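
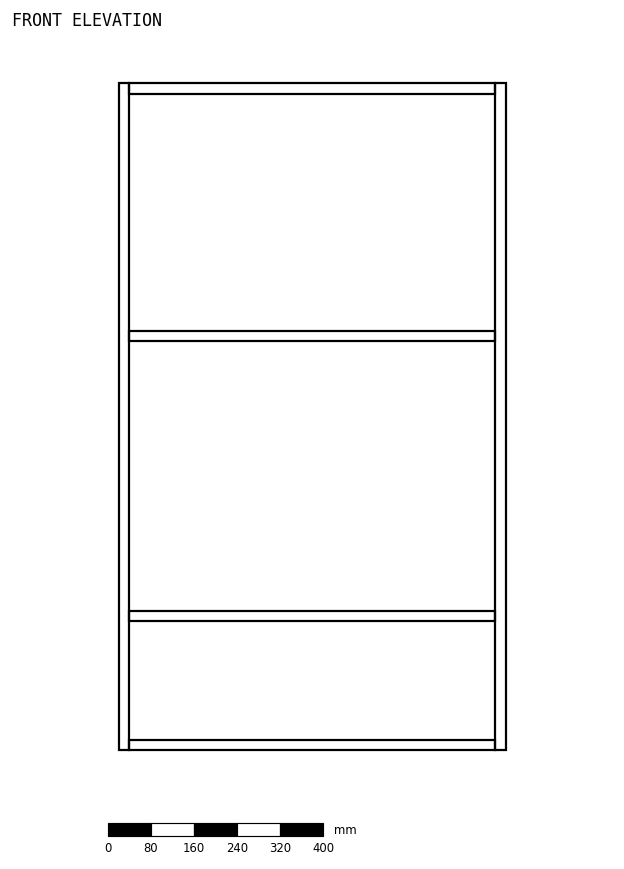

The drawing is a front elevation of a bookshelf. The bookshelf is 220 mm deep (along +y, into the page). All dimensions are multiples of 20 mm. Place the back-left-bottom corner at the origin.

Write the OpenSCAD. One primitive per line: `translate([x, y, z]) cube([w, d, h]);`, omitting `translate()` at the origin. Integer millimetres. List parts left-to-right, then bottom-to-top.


cube([20, 220, 1240]);
translate([20, 0, 0]) cube([680, 220, 20]);
translate([20, 0, 240]) cube([680, 220, 20]);
translate([20, 0, 760]) cube([680, 220, 20]);
translate([20, 0, 1220]) cube([680, 220, 20]);
translate([700, 0, 0]) cube([20, 220, 1240]);


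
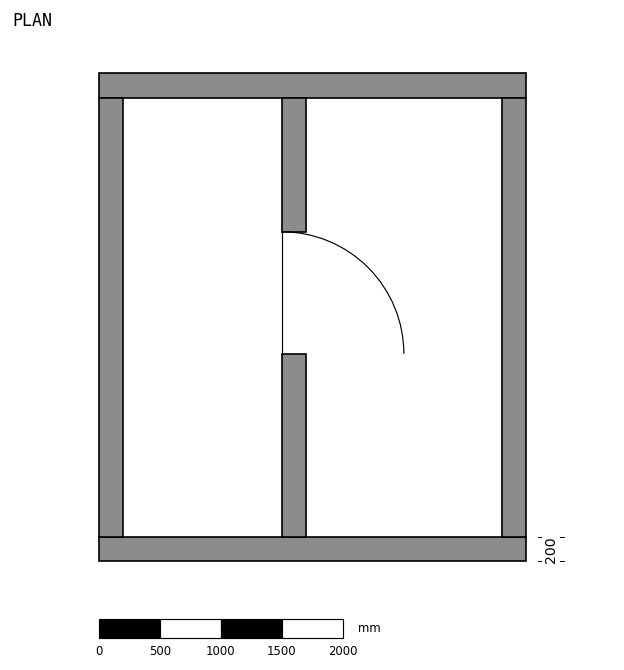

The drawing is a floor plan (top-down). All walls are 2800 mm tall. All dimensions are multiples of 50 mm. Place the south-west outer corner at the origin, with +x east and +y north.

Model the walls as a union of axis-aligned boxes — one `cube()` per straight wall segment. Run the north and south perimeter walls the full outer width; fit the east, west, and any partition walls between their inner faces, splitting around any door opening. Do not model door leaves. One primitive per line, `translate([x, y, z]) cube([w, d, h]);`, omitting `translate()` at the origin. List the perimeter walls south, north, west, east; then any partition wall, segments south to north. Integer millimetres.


cube([3500, 200, 2800]);
translate([0, 3800, 0]) cube([3500, 200, 2800]);
translate([0, 200, 0]) cube([200, 3600, 2800]);
translate([3300, 200, 0]) cube([200, 3600, 2800]);
translate([1500, 200, 0]) cube([200, 1500, 2800]);
translate([1500, 2700, 0]) cube([200, 1100, 2800]);


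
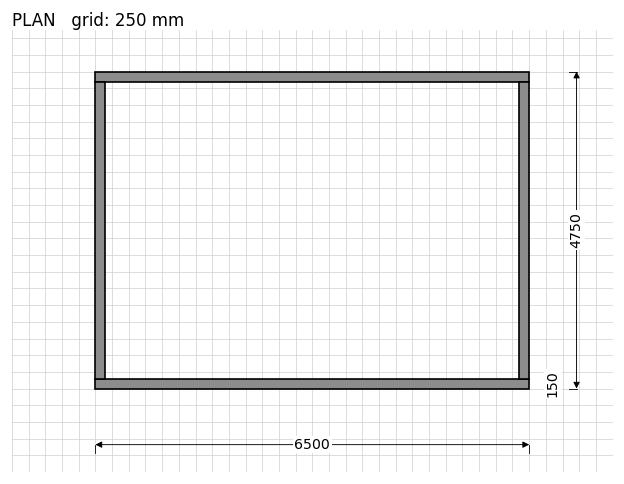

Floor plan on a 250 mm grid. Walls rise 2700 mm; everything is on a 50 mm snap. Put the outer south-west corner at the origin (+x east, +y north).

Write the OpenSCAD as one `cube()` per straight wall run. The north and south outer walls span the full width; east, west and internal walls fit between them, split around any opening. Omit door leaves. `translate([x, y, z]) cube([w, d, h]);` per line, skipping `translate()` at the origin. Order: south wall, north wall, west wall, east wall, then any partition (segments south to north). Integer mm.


cube([6500, 150, 2700]);
translate([0, 4600, 0]) cube([6500, 150, 2700]);
translate([0, 150, 0]) cube([150, 4450, 2700]);
translate([6350, 150, 0]) cube([150, 4450, 2700]);


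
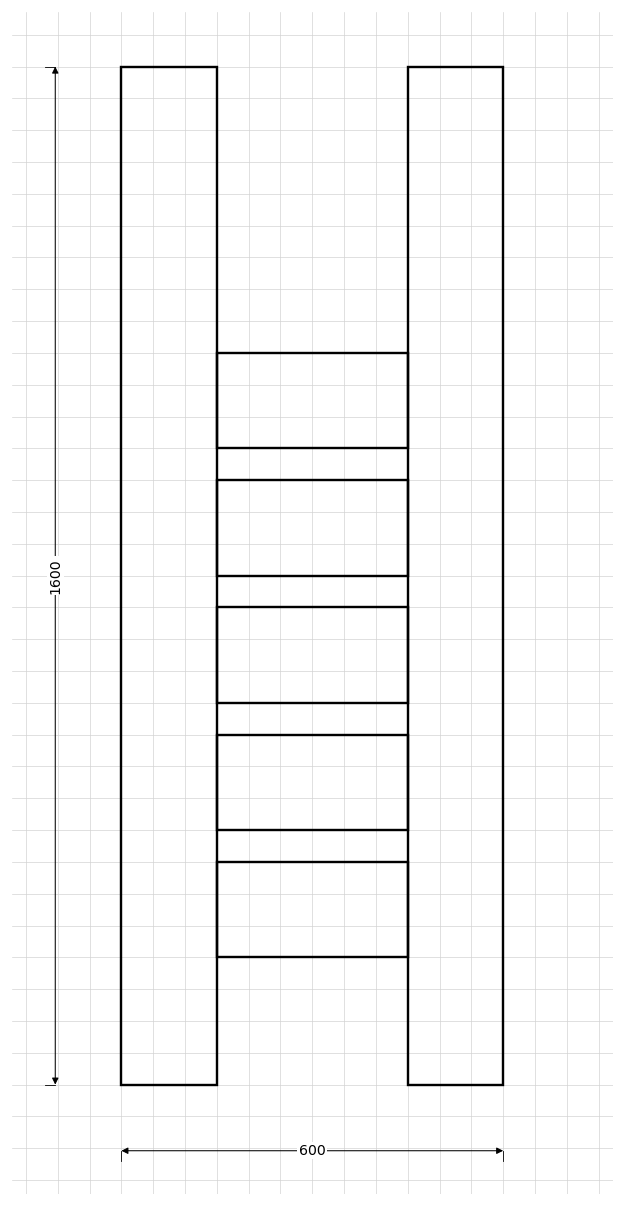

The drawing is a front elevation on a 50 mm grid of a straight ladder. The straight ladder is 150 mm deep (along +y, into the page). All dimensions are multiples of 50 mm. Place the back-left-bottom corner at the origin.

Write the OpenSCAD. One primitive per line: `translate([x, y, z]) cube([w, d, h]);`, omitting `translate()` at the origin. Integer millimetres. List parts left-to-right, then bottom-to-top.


cube([150, 150, 1600]);
translate([150, 0, 200]) cube([300, 150, 150]);
translate([150, 0, 400]) cube([300, 150, 150]);
translate([150, 0, 600]) cube([300, 150, 150]);
translate([150, 0, 800]) cube([300, 150, 150]);
translate([150, 0, 1000]) cube([300, 150, 150]);
translate([450, 0, 0]) cube([150, 150, 1600]);


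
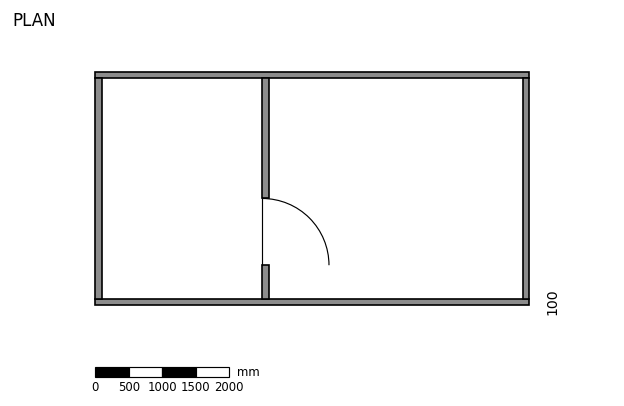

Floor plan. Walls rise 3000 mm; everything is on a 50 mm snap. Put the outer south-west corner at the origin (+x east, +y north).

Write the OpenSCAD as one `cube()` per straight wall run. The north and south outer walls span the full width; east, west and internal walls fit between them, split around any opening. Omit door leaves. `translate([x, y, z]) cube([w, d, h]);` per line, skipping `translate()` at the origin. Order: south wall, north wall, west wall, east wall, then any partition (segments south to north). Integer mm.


cube([6500, 100, 3000]);
translate([0, 3400, 0]) cube([6500, 100, 3000]);
translate([0, 100, 0]) cube([100, 3300, 3000]);
translate([6400, 100, 0]) cube([100, 3300, 3000]);
translate([2500, 100, 0]) cube([100, 500, 3000]);
translate([2500, 1600, 0]) cube([100, 1800, 3000]);


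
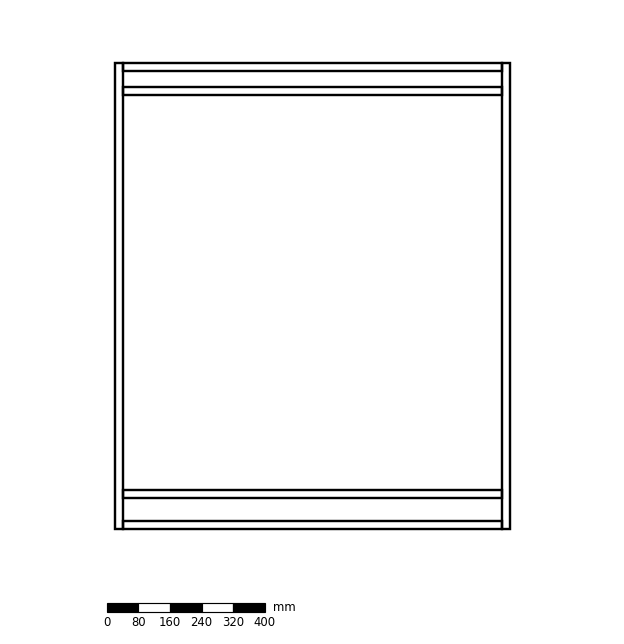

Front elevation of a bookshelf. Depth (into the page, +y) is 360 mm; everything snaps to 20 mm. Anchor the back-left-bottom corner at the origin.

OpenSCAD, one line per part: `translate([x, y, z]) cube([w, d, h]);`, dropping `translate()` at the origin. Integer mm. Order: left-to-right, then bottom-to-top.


cube([20, 360, 1180]);
translate([20, 0, 0]) cube([960, 360, 20]);
translate([20, 0, 80]) cube([960, 360, 20]);
translate([20, 0, 1100]) cube([960, 360, 20]);
translate([20, 0, 1160]) cube([960, 360, 20]);
translate([980, 0, 0]) cube([20, 360, 1180]);


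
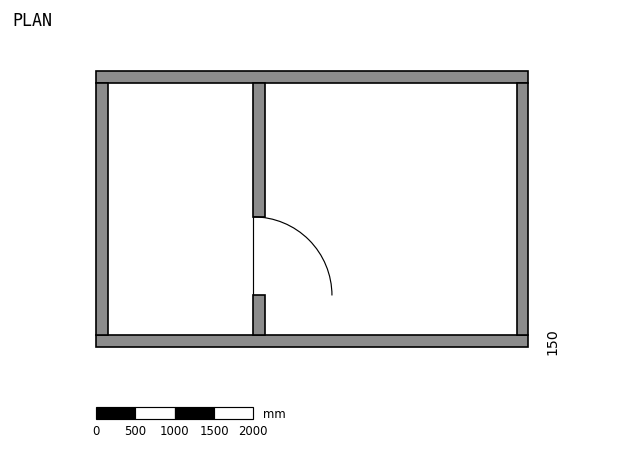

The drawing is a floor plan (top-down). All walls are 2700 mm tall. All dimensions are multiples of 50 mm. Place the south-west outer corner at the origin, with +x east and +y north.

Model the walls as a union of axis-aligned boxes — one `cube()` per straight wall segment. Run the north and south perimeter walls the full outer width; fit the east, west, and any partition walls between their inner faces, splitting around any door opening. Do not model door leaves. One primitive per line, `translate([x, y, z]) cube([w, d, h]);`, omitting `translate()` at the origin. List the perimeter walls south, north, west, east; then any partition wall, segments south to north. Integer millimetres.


cube([5500, 150, 2700]);
translate([0, 3350, 0]) cube([5500, 150, 2700]);
translate([0, 150, 0]) cube([150, 3200, 2700]);
translate([5350, 150, 0]) cube([150, 3200, 2700]);
translate([2000, 150, 0]) cube([150, 500, 2700]);
translate([2000, 1650, 0]) cube([150, 1700, 2700]);


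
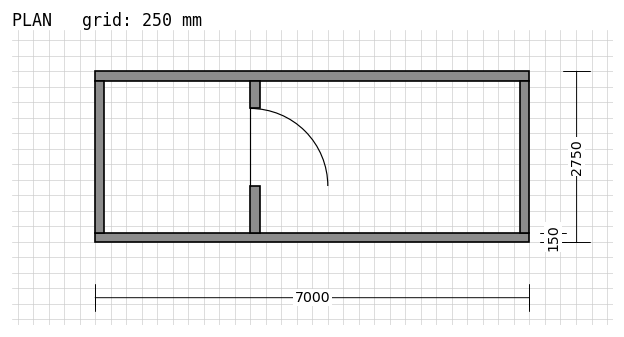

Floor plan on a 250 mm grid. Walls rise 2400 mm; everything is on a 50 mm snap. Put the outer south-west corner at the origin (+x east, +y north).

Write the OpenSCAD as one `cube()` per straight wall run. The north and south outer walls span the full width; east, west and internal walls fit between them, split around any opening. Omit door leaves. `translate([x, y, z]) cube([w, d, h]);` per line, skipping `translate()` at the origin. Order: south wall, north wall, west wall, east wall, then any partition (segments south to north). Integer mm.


cube([7000, 150, 2400]);
translate([0, 2600, 0]) cube([7000, 150, 2400]);
translate([0, 150, 0]) cube([150, 2450, 2400]);
translate([6850, 150, 0]) cube([150, 2450, 2400]);
translate([2500, 150, 0]) cube([150, 750, 2400]);
translate([2500, 2150, 0]) cube([150, 450, 2400]);


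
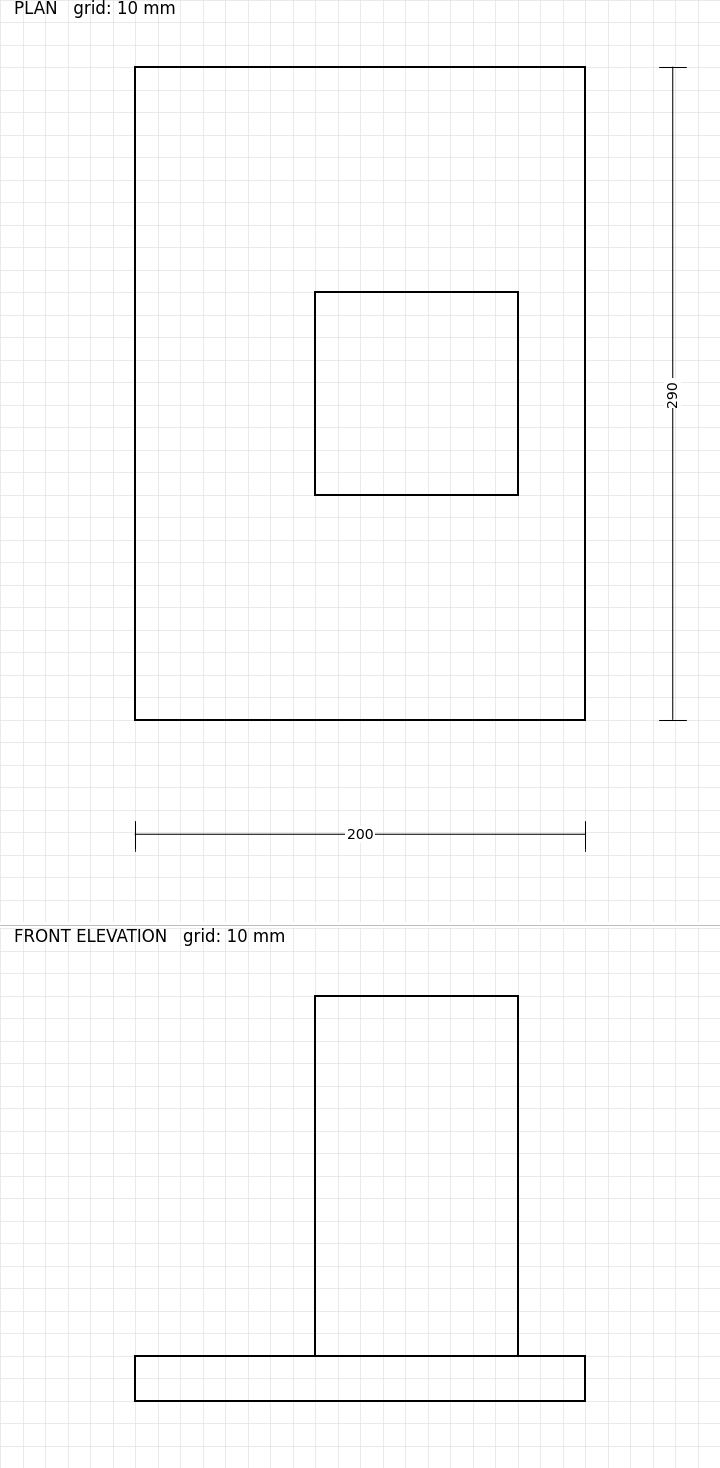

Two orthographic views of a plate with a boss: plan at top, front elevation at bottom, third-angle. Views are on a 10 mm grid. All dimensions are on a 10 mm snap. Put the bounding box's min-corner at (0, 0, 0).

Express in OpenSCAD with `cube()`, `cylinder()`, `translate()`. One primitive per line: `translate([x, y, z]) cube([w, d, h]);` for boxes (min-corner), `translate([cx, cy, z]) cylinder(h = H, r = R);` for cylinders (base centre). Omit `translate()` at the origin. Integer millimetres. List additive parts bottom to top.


cube([200, 290, 20]);
translate([80, 100, 20]) cube([90, 90, 160]);


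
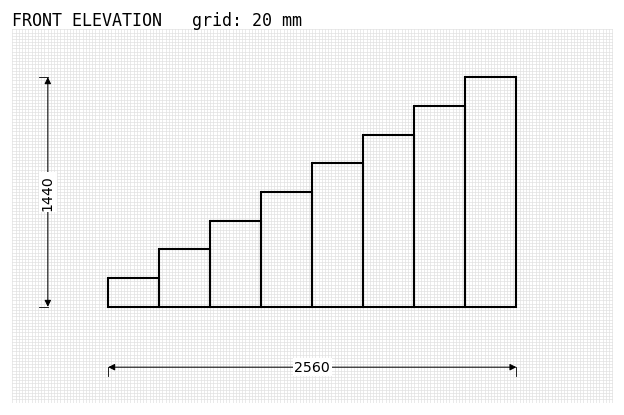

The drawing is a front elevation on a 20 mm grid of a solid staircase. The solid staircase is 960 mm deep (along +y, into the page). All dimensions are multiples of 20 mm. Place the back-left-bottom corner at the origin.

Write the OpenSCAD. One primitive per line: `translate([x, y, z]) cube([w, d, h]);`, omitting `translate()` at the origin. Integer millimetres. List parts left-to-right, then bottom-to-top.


cube([320, 960, 180]);
translate([320, 0, 0]) cube([320, 960, 360]);
translate([640, 0, 0]) cube([320, 960, 540]);
translate([960, 0, 0]) cube([320, 960, 720]);
translate([1280, 0, 0]) cube([320, 960, 900]);
translate([1600, 0, 0]) cube([320, 960, 1080]);
translate([1920, 0, 0]) cube([320, 960, 1260]);
translate([2240, 0, 0]) cube([320, 960, 1440]);


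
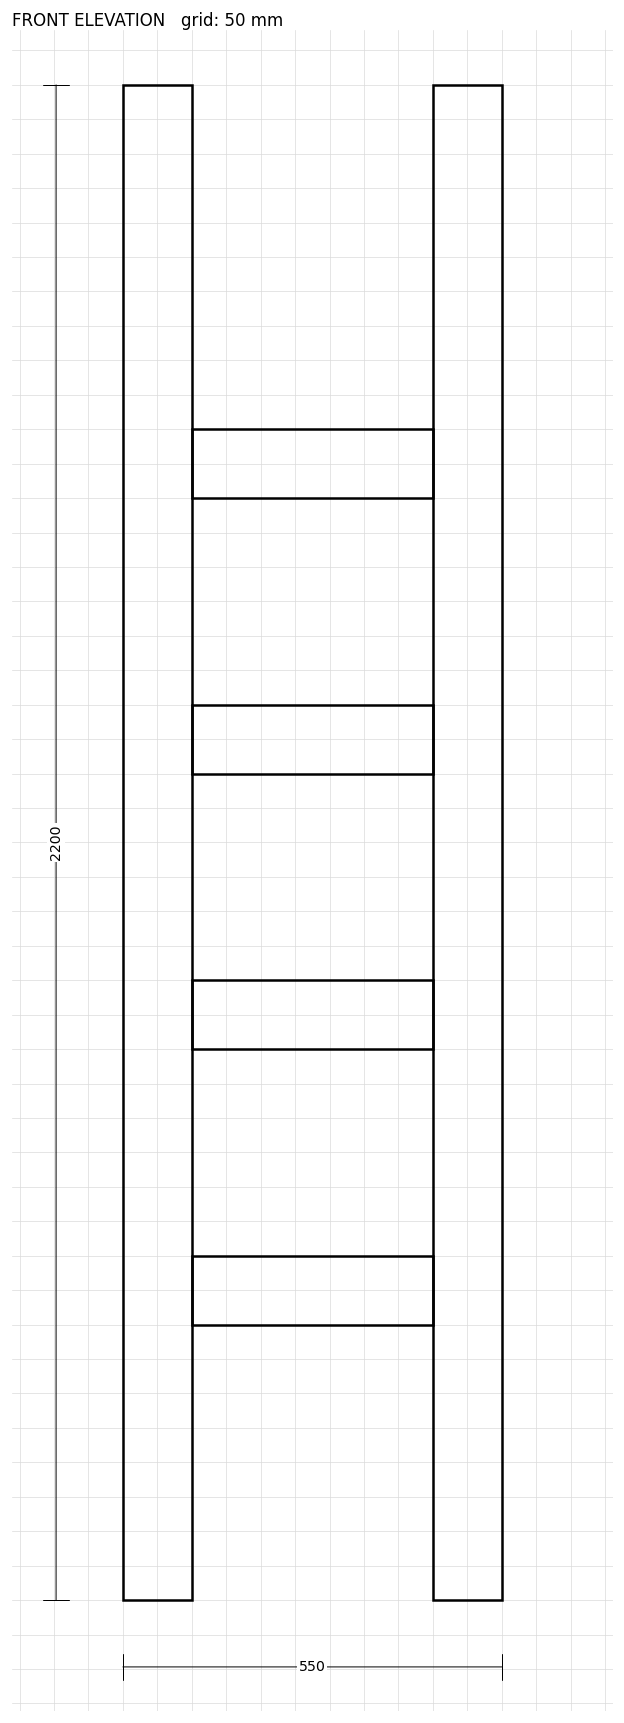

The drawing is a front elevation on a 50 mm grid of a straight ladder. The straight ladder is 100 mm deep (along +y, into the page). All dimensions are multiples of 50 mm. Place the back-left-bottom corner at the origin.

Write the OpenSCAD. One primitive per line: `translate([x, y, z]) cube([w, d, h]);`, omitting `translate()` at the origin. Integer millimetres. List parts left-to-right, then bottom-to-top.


cube([100, 100, 2200]);
translate([100, 0, 400]) cube([350, 100, 100]);
translate([100, 0, 800]) cube([350, 100, 100]);
translate([100, 0, 1200]) cube([350, 100, 100]);
translate([100, 0, 1600]) cube([350, 100, 100]);
translate([450, 0, 0]) cube([100, 100, 2200]);


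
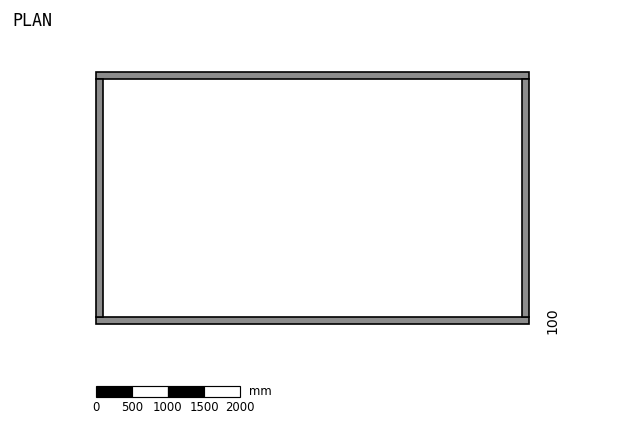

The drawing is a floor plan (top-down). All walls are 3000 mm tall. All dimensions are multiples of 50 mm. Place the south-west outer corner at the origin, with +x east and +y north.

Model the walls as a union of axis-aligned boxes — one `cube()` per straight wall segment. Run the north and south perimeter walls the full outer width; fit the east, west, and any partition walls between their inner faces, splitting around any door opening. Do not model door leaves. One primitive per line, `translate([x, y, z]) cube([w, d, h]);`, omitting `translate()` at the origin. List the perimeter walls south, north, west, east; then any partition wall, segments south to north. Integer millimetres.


cube([6000, 100, 3000]);
translate([0, 3400, 0]) cube([6000, 100, 3000]);
translate([0, 100, 0]) cube([100, 3300, 3000]);
translate([5900, 100, 0]) cube([100, 3300, 3000]);


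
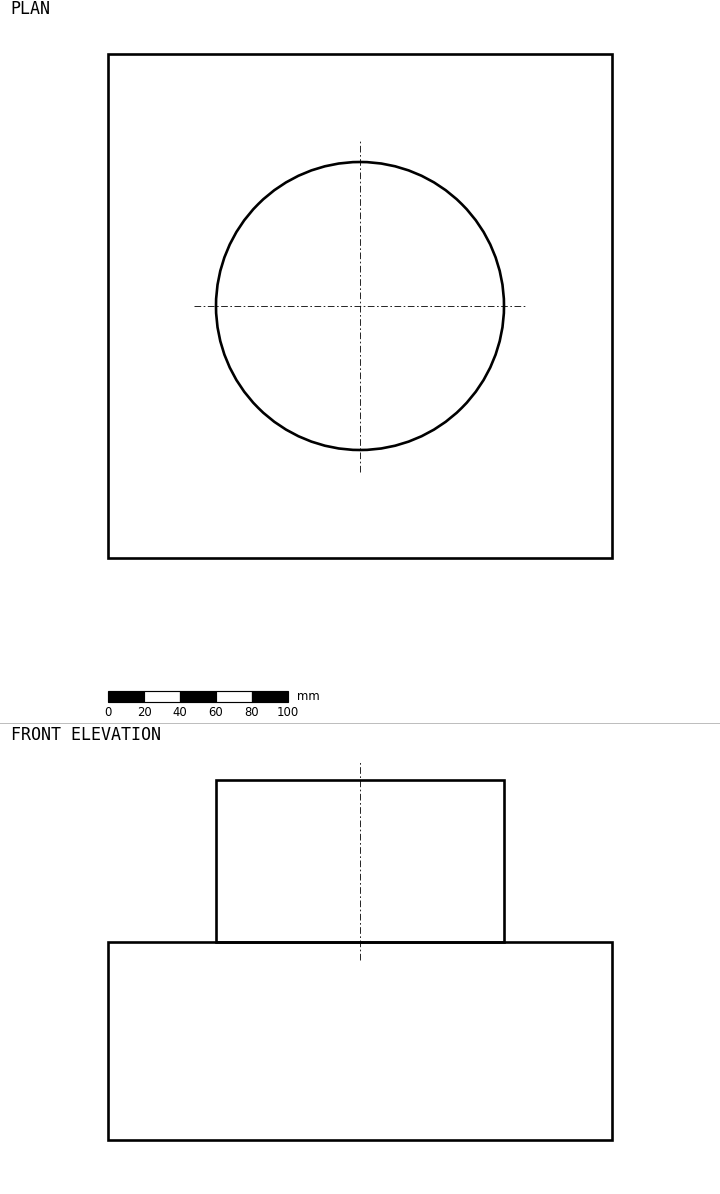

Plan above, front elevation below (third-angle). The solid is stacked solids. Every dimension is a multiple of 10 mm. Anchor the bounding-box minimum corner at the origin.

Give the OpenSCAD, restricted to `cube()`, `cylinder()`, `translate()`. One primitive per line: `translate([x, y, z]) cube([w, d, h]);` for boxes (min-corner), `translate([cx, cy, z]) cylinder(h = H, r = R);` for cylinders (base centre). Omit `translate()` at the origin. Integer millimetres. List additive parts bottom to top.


cube([280, 280, 110]);
translate([140, 140, 110]) cylinder(h = 90, r = 80);


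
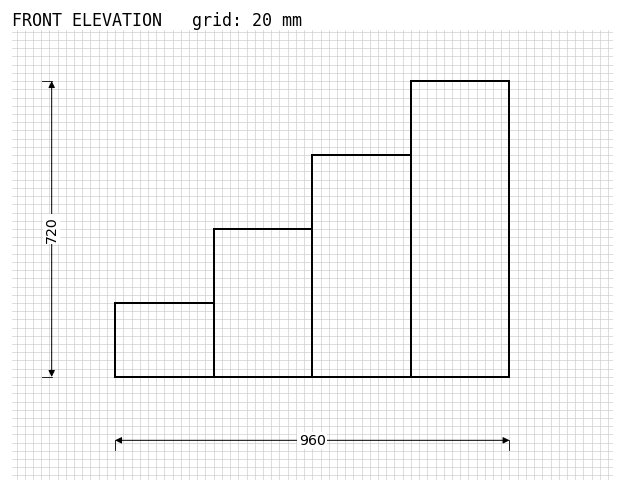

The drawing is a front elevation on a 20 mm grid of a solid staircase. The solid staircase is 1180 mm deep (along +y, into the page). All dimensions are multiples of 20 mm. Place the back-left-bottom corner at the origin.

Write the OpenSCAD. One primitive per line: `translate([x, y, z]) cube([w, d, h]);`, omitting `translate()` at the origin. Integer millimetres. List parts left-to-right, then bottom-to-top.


cube([240, 1180, 180]);
translate([240, 0, 0]) cube([240, 1180, 360]);
translate([480, 0, 0]) cube([240, 1180, 540]);
translate([720, 0, 0]) cube([240, 1180, 720]);


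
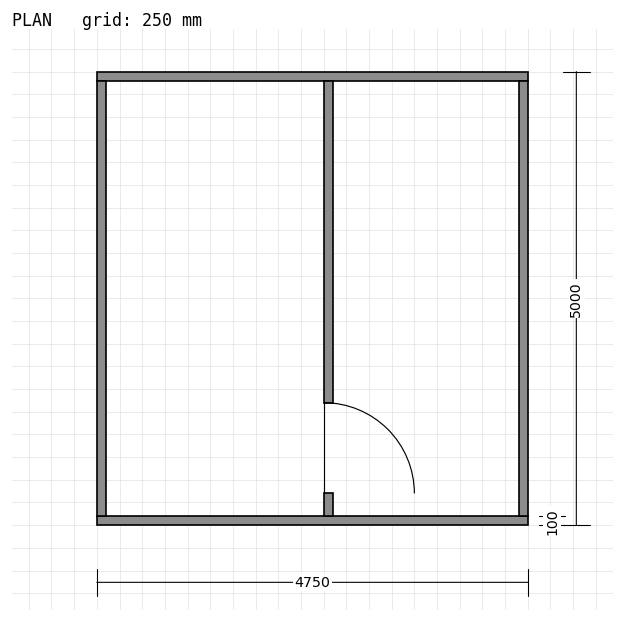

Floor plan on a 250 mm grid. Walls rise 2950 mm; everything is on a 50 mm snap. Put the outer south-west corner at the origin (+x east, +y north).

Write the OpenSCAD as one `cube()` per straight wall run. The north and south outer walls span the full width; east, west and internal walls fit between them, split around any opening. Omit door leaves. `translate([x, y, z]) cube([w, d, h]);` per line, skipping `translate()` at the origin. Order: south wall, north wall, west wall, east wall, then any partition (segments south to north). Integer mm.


cube([4750, 100, 2950]);
translate([0, 4900, 0]) cube([4750, 100, 2950]);
translate([0, 100, 0]) cube([100, 4800, 2950]);
translate([4650, 100, 0]) cube([100, 4800, 2950]);
translate([2500, 100, 0]) cube([100, 250, 2950]);
translate([2500, 1350, 0]) cube([100, 3550, 2950]);


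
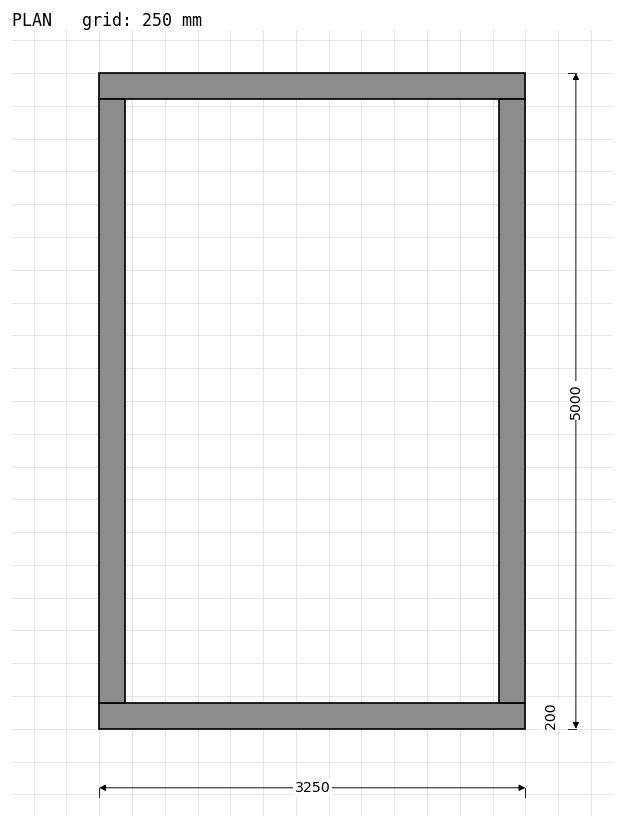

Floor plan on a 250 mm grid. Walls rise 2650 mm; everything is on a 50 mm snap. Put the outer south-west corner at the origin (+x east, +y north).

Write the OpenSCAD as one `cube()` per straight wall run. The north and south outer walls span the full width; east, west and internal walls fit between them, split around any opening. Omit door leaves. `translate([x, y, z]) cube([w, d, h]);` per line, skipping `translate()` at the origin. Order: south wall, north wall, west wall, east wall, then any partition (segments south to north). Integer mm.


cube([3250, 200, 2650]);
translate([0, 4800, 0]) cube([3250, 200, 2650]);
translate([0, 200, 0]) cube([200, 4600, 2650]);
translate([3050, 200, 0]) cube([200, 4600, 2650]);


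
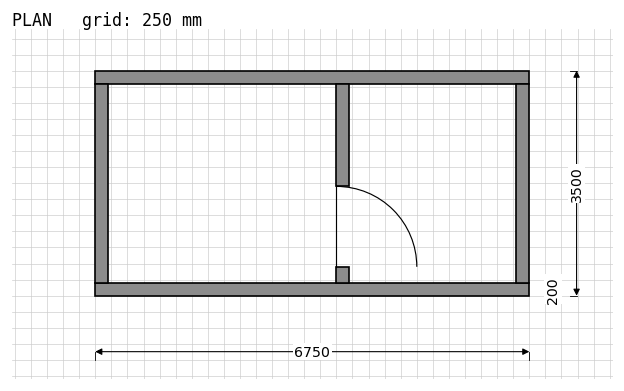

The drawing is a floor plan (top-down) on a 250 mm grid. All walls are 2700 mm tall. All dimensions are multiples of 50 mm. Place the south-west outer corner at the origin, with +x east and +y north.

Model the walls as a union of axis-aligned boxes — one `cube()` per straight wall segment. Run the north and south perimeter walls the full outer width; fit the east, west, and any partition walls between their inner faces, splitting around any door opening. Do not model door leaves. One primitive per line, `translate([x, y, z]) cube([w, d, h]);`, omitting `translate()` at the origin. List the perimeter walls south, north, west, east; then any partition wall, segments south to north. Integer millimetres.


cube([6750, 200, 2700]);
translate([0, 3300, 0]) cube([6750, 200, 2700]);
translate([0, 200, 0]) cube([200, 3100, 2700]);
translate([6550, 200, 0]) cube([200, 3100, 2700]);
translate([3750, 200, 0]) cube([200, 250, 2700]);
translate([3750, 1700, 0]) cube([200, 1600, 2700]);


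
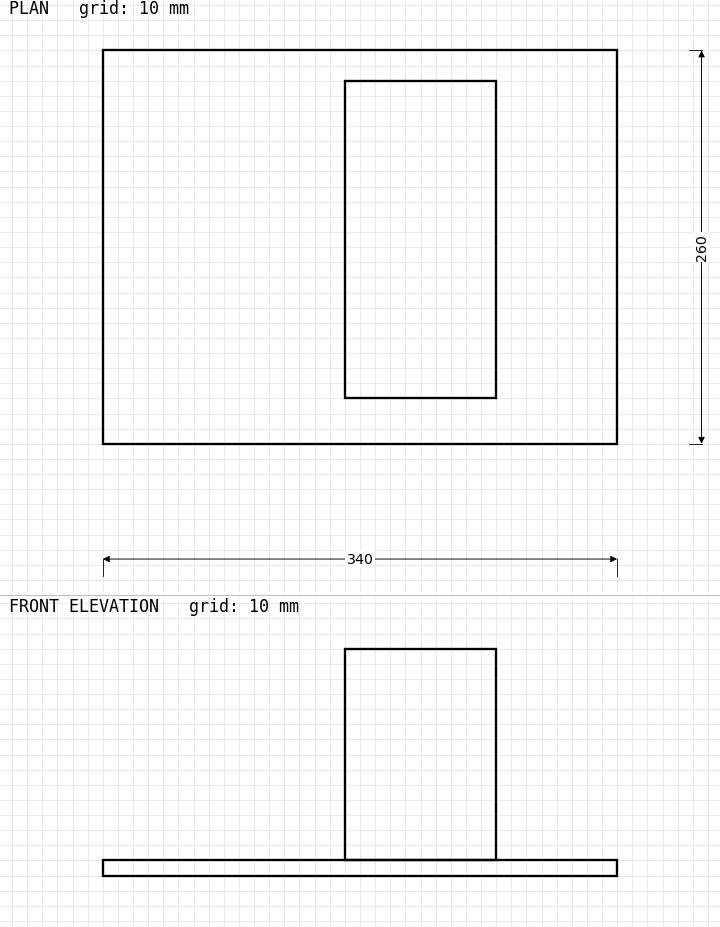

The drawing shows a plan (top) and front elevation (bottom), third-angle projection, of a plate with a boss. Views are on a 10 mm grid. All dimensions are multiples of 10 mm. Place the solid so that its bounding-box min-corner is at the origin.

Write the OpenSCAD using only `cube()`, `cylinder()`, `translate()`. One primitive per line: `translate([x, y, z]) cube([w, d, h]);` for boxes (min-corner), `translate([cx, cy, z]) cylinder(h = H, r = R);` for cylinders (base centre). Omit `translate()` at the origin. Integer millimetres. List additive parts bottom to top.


cube([340, 260, 10]);
translate([160, 30, 10]) cube([100, 210, 140]);


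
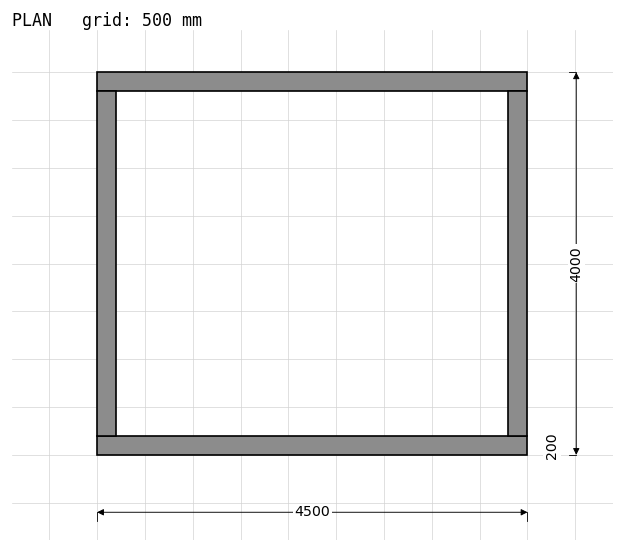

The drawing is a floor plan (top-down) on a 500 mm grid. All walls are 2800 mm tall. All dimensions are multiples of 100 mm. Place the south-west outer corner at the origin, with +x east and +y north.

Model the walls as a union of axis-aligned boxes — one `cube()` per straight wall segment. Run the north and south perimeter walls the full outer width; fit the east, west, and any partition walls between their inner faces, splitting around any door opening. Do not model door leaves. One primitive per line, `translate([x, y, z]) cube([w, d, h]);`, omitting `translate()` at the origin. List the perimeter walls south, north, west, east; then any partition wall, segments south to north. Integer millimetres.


cube([4500, 200, 2800]);
translate([0, 3800, 0]) cube([4500, 200, 2800]);
translate([0, 200, 0]) cube([200, 3600, 2800]);
translate([4300, 200, 0]) cube([200, 3600, 2800]);


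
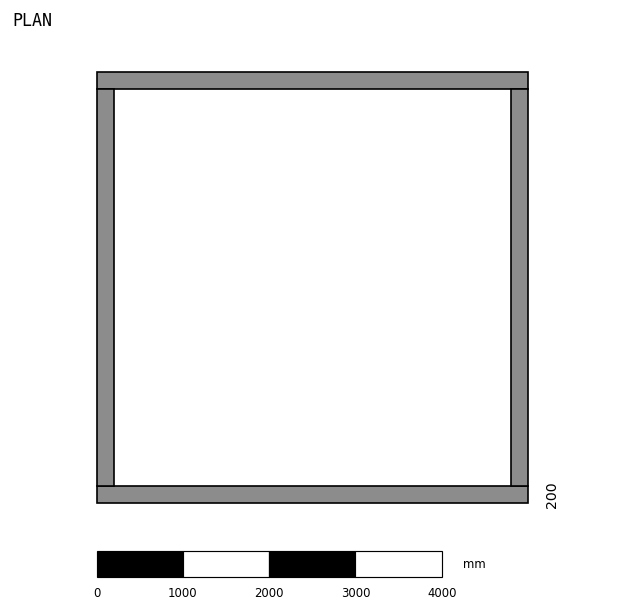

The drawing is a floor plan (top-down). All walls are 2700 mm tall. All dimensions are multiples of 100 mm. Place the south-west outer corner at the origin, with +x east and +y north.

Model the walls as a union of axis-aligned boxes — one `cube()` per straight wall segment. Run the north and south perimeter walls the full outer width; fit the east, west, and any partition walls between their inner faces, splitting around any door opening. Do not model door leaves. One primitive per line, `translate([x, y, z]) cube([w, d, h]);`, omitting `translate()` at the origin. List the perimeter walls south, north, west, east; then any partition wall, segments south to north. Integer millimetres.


cube([5000, 200, 2700]);
translate([0, 4800, 0]) cube([5000, 200, 2700]);
translate([0, 200, 0]) cube([200, 4600, 2700]);
translate([4800, 200, 0]) cube([200, 4600, 2700]);


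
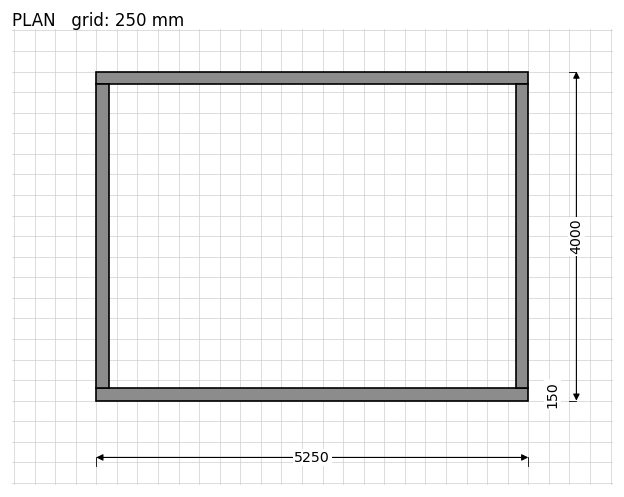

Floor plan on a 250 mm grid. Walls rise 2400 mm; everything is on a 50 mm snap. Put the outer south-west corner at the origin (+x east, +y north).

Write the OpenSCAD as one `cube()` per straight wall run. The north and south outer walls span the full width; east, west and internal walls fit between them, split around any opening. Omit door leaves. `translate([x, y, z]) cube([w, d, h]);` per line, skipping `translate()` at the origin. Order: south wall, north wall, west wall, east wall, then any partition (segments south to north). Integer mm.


cube([5250, 150, 2400]);
translate([0, 3850, 0]) cube([5250, 150, 2400]);
translate([0, 150, 0]) cube([150, 3700, 2400]);
translate([5100, 150, 0]) cube([150, 3700, 2400]);


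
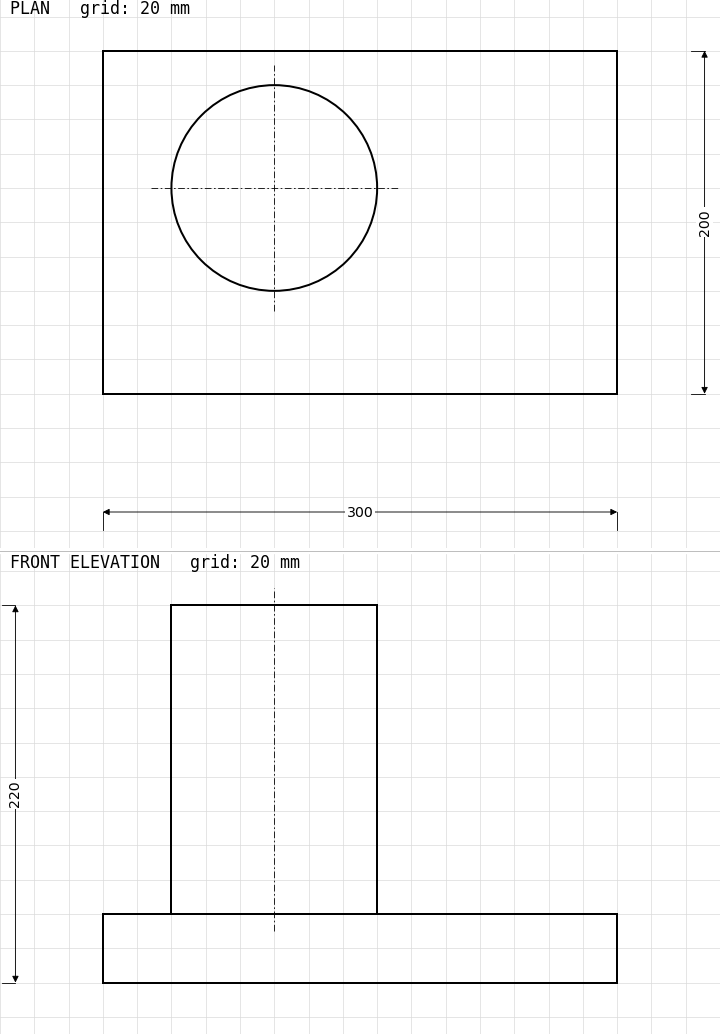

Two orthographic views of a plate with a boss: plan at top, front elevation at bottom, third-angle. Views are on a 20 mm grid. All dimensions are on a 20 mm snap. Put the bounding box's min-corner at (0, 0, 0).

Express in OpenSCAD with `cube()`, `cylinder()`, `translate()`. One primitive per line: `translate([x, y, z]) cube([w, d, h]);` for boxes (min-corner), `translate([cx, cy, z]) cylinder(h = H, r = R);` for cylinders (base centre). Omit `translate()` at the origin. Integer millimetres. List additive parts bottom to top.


cube([300, 200, 40]);
translate([100, 120, 40]) cylinder(h = 180, r = 60);


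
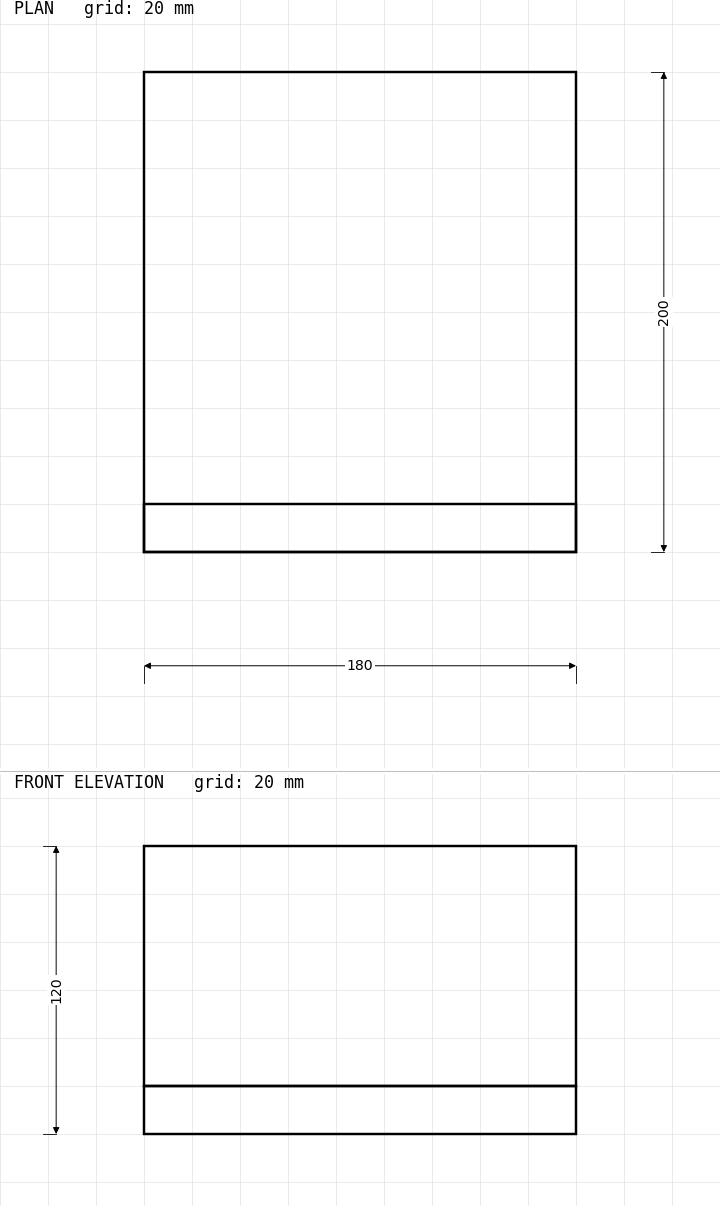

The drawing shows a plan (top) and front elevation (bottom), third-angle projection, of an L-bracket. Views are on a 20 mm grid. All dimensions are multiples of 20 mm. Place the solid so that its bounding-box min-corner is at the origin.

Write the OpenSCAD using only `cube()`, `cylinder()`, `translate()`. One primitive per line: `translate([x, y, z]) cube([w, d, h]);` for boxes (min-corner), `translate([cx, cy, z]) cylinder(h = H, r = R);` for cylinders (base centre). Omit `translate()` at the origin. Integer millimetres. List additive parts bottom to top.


cube([180, 200, 20]);
translate([0, 0, 20]) cube([180, 20, 100]);


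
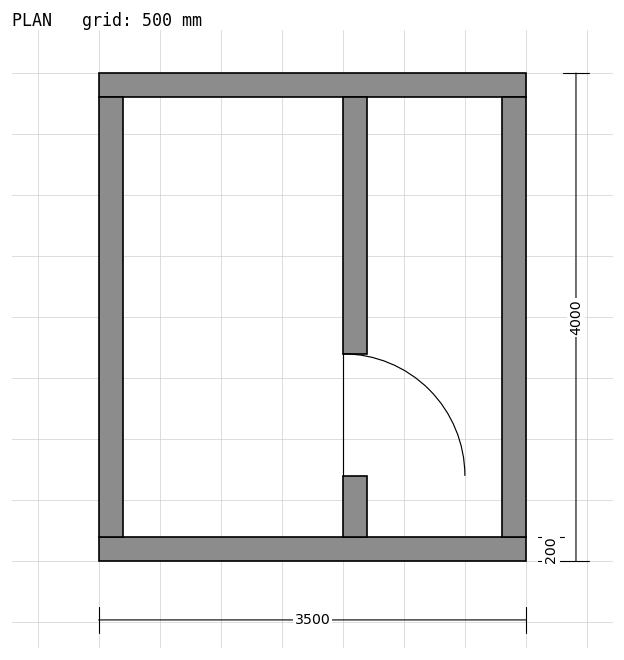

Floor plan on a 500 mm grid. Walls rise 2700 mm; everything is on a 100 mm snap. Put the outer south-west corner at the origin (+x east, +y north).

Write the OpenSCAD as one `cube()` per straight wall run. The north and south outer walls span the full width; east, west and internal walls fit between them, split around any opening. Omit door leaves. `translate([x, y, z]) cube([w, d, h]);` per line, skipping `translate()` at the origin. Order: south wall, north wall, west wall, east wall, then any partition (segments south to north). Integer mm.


cube([3500, 200, 2700]);
translate([0, 3800, 0]) cube([3500, 200, 2700]);
translate([0, 200, 0]) cube([200, 3600, 2700]);
translate([3300, 200, 0]) cube([200, 3600, 2700]);
translate([2000, 200, 0]) cube([200, 500, 2700]);
translate([2000, 1700, 0]) cube([200, 2100, 2700]);


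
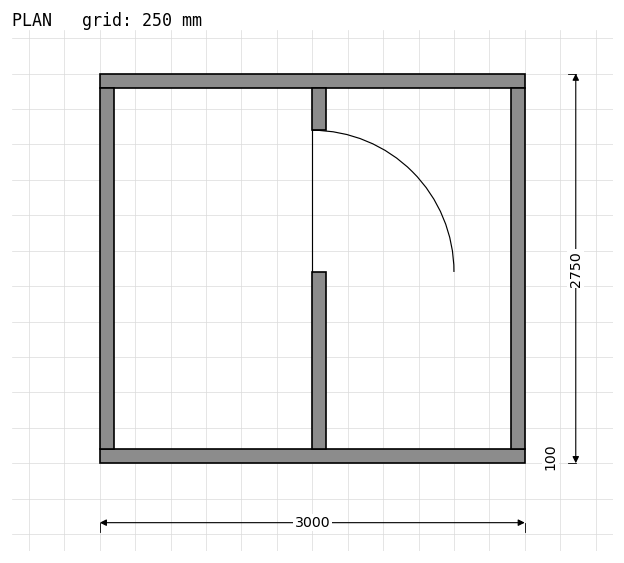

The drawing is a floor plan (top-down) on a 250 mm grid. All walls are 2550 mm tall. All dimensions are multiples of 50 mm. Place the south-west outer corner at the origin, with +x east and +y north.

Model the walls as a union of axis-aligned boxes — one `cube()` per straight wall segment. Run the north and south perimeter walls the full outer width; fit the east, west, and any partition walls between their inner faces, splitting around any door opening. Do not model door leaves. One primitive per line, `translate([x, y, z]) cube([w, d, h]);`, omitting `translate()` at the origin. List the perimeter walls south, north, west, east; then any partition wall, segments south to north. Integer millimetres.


cube([3000, 100, 2550]);
translate([0, 2650, 0]) cube([3000, 100, 2550]);
translate([0, 100, 0]) cube([100, 2550, 2550]);
translate([2900, 100, 0]) cube([100, 2550, 2550]);
translate([1500, 100, 0]) cube([100, 1250, 2550]);
translate([1500, 2350, 0]) cube([100, 300, 2550]);


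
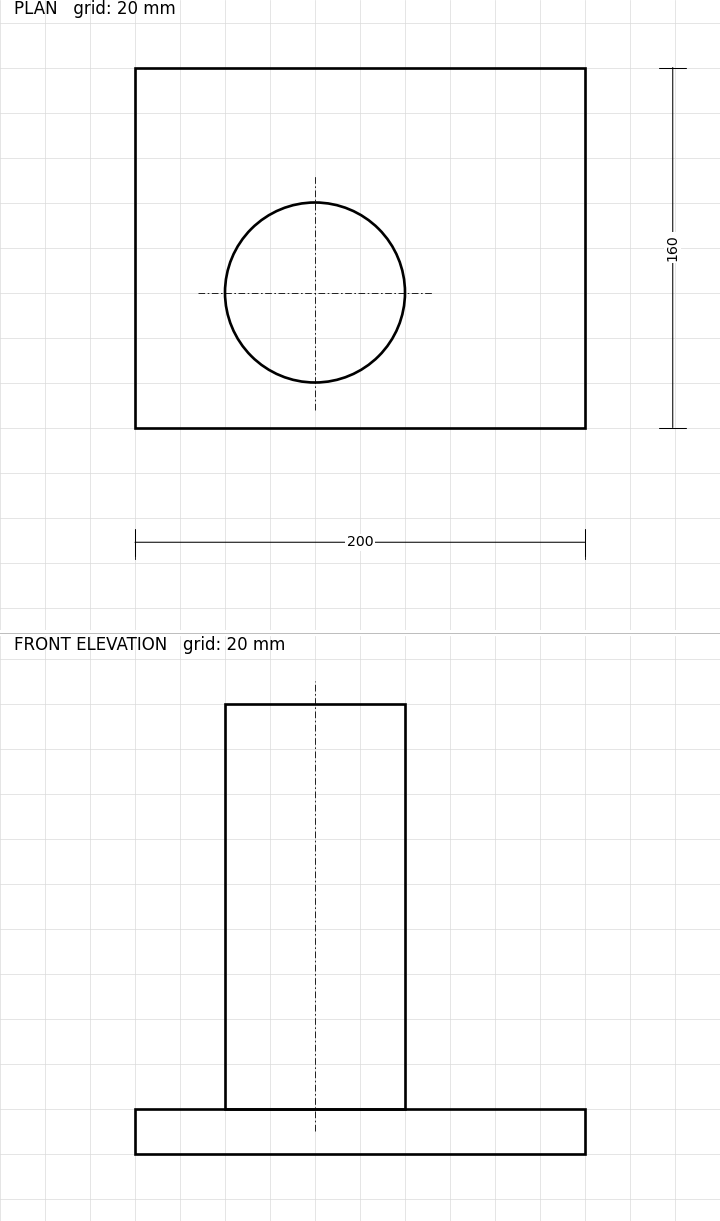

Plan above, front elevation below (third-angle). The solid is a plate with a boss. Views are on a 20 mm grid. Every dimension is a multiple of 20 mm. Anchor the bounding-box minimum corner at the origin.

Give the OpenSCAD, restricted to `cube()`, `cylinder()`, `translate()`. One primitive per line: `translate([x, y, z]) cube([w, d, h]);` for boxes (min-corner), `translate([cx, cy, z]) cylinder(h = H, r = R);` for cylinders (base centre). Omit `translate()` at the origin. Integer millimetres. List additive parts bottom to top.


cube([200, 160, 20]);
translate([80, 60, 20]) cylinder(h = 180, r = 40);


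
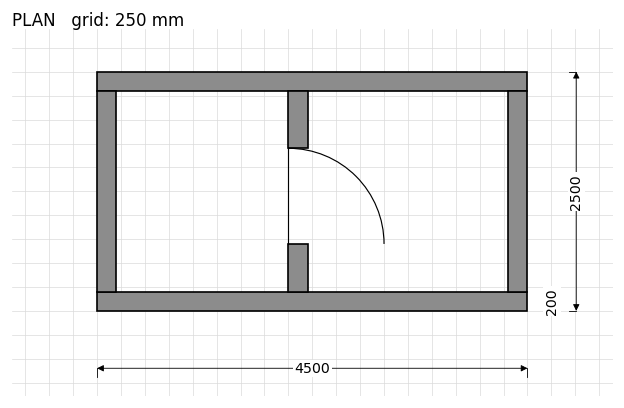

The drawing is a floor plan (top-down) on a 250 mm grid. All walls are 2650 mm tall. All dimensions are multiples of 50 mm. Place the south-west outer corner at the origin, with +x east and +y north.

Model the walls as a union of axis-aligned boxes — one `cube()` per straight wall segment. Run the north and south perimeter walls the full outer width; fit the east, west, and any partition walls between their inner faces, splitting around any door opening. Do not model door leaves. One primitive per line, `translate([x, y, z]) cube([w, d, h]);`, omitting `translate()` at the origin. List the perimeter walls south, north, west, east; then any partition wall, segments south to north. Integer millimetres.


cube([4500, 200, 2650]);
translate([0, 2300, 0]) cube([4500, 200, 2650]);
translate([0, 200, 0]) cube([200, 2100, 2650]);
translate([4300, 200, 0]) cube([200, 2100, 2650]);
translate([2000, 200, 0]) cube([200, 500, 2650]);
translate([2000, 1700, 0]) cube([200, 600, 2650]);


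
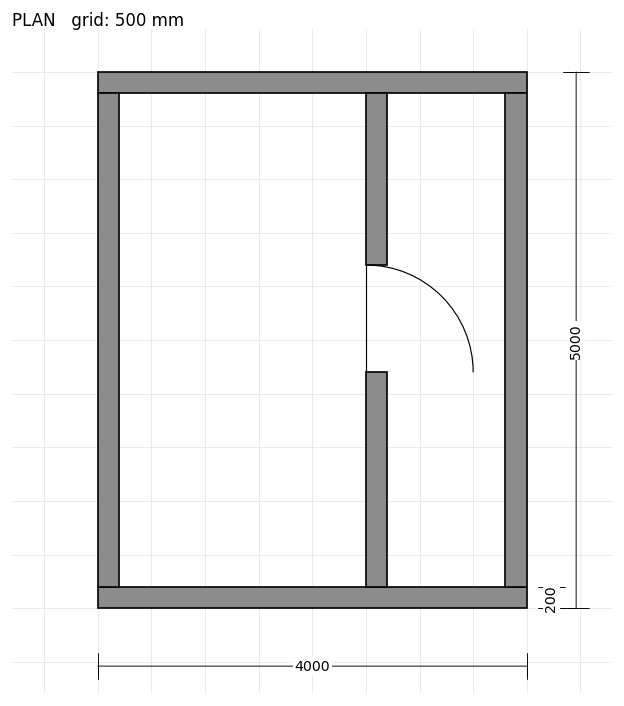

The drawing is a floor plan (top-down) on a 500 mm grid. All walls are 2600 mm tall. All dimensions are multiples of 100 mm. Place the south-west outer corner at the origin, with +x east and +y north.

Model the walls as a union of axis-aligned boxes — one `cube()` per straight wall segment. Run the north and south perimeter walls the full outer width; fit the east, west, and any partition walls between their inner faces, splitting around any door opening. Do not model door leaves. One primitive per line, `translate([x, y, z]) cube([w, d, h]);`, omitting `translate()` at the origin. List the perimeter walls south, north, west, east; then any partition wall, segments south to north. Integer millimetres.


cube([4000, 200, 2600]);
translate([0, 4800, 0]) cube([4000, 200, 2600]);
translate([0, 200, 0]) cube([200, 4600, 2600]);
translate([3800, 200, 0]) cube([200, 4600, 2600]);
translate([2500, 200, 0]) cube([200, 2000, 2600]);
translate([2500, 3200, 0]) cube([200, 1600, 2600]);


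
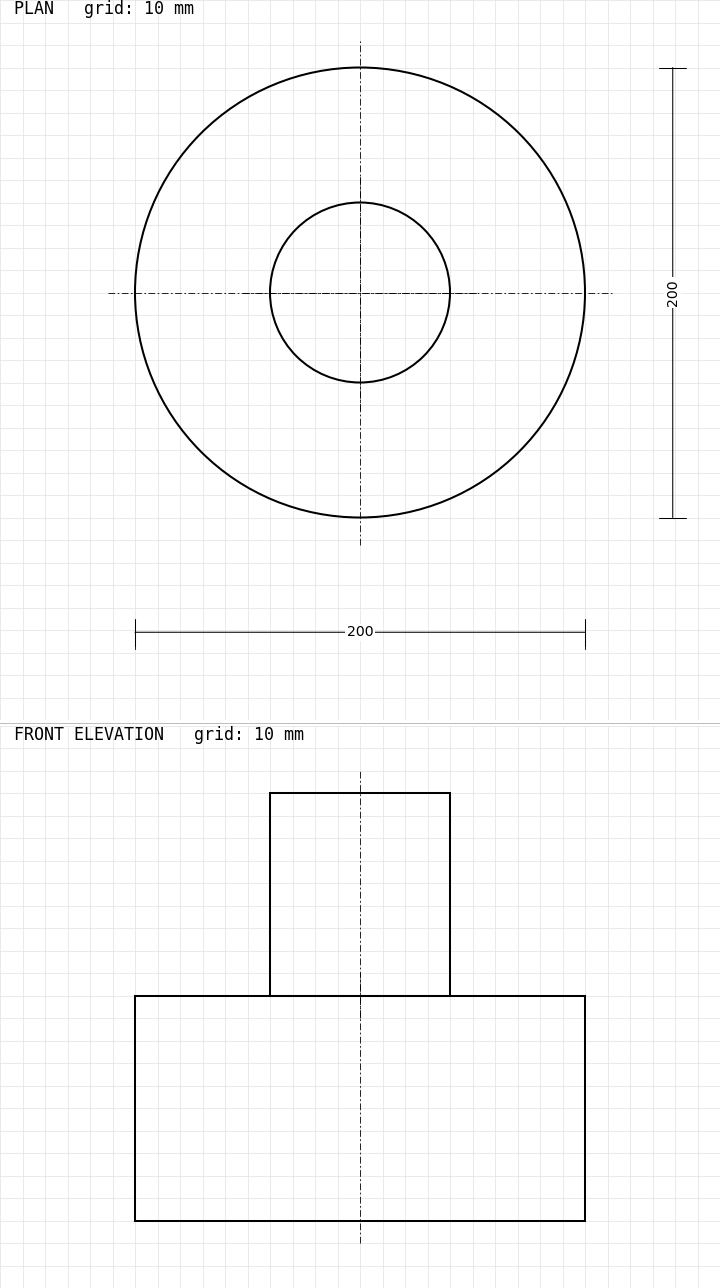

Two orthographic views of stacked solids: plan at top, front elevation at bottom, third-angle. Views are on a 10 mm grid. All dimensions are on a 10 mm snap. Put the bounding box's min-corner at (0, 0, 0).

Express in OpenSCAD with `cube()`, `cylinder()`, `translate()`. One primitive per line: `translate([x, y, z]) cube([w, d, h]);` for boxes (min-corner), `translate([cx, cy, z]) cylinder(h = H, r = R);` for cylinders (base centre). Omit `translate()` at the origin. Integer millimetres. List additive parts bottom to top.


translate([100, 100, 0]) cylinder(h = 100, r = 100);
translate([100, 100, 100]) cylinder(h = 90, r = 40);


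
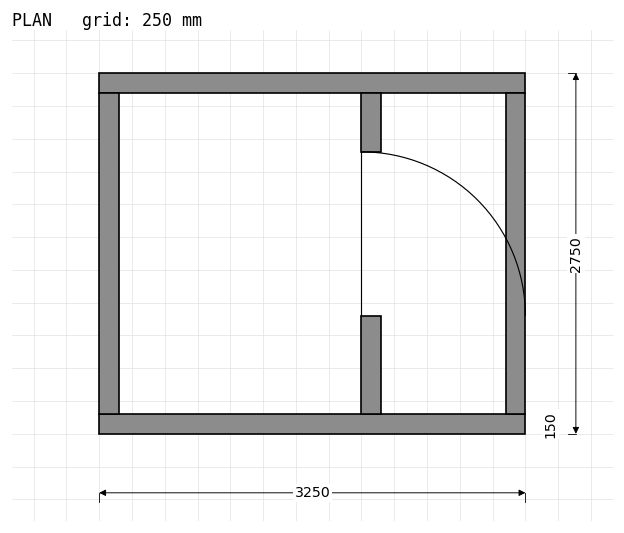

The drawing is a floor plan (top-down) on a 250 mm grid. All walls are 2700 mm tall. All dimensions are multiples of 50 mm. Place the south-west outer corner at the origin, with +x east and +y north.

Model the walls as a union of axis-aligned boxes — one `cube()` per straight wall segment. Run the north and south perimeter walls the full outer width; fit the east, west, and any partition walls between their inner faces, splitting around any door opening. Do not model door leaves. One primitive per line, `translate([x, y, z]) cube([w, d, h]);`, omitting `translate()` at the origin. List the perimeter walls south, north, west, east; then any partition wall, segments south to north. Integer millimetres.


cube([3250, 150, 2700]);
translate([0, 2600, 0]) cube([3250, 150, 2700]);
translate([0, 150, 0]) cube([150, 2450, 2700]);
translate([3100, 150, 0]) cube([150, 2450, 2700]);
translate([2000, 150, 0]) cube([150, 750, 2700]);
translate([2000, 2150, 0]) cube([150, 450, 2700]);


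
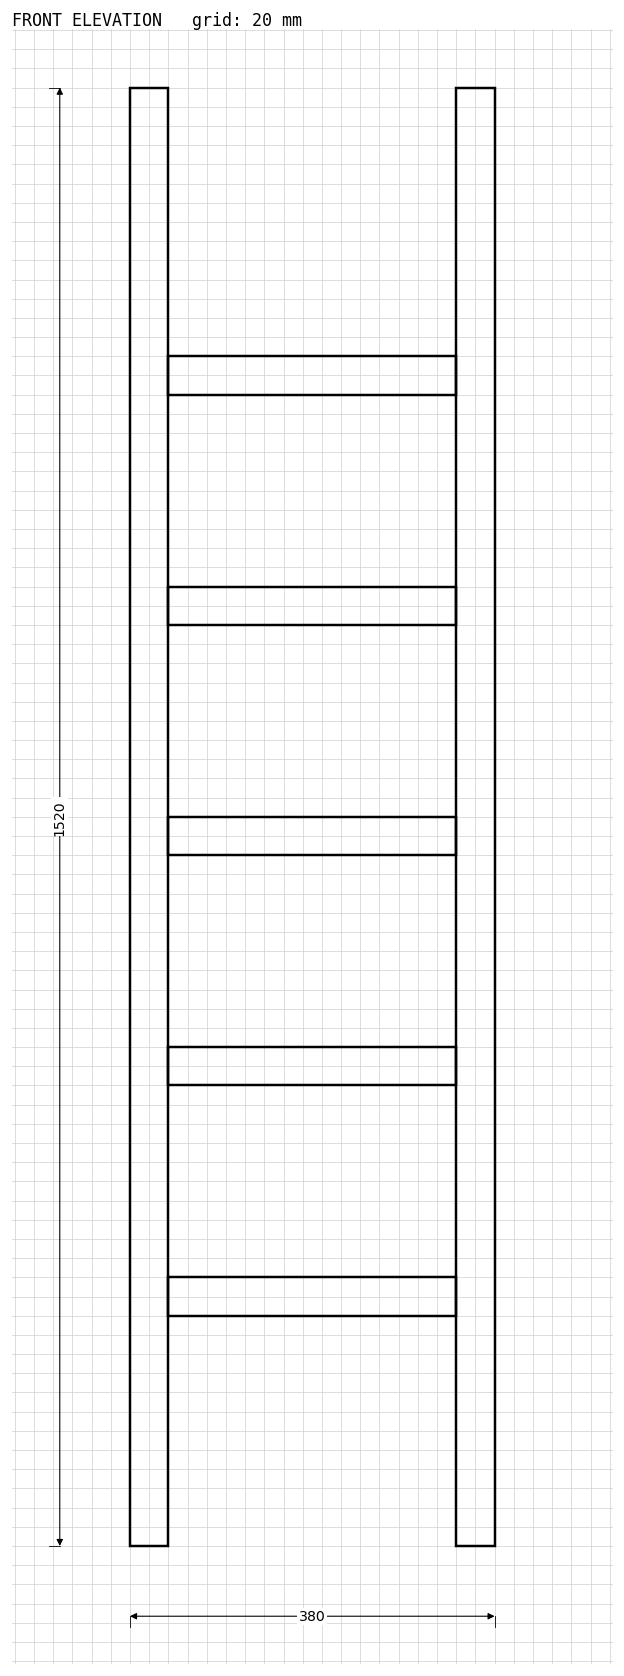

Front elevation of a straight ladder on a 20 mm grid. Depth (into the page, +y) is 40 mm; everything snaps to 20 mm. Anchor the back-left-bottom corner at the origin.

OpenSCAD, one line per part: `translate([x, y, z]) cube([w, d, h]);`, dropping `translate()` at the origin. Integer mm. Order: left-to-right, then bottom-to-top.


cube([40, 40, 1520]);
translate([40, 0, 240]) cube([300, 40, 40]);
translate([40, 0, 480]) cube([300, 40, 40]);
translate([40, 0, 720]) cube([300, 40, 40]);
translate([40, 0, 960]) cube([300, 40, 40]);
translate([40, 0, 1200]) cube([300, 40, 40]);
translate([340, 0, 0]) cube([40, 40, 1520]);


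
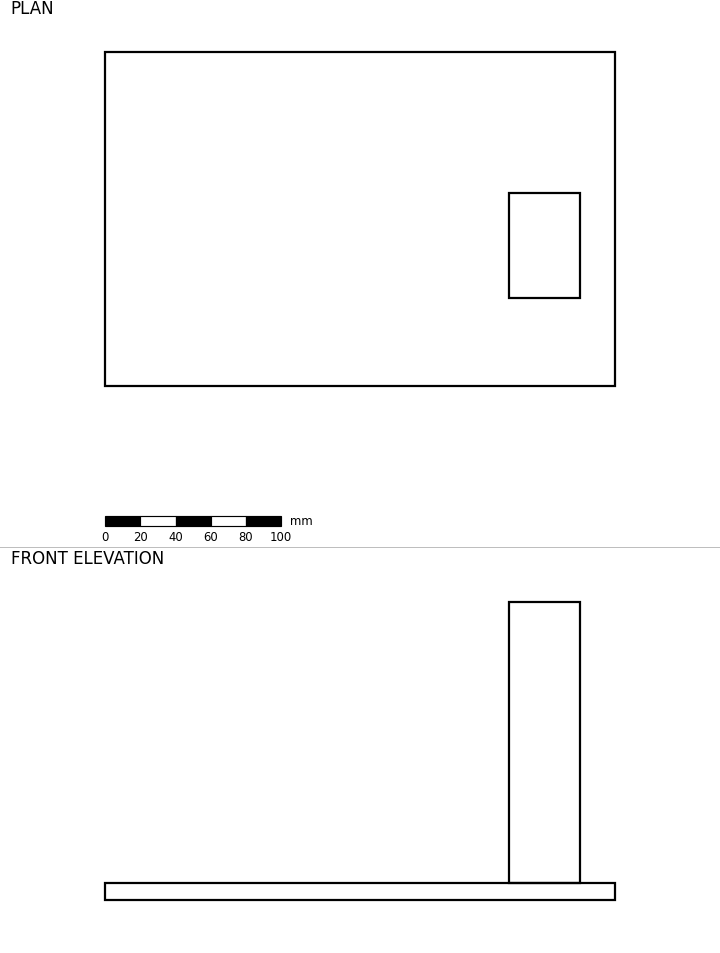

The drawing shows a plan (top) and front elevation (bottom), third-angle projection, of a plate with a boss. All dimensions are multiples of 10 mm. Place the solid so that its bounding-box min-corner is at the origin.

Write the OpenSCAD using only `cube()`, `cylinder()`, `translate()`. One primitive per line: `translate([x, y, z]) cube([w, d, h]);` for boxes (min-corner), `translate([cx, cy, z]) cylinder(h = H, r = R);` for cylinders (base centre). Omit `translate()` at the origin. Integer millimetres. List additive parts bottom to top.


cube([290, 190, 10]);
translate([230, 50, 10]) cube([40, 60, 160]);


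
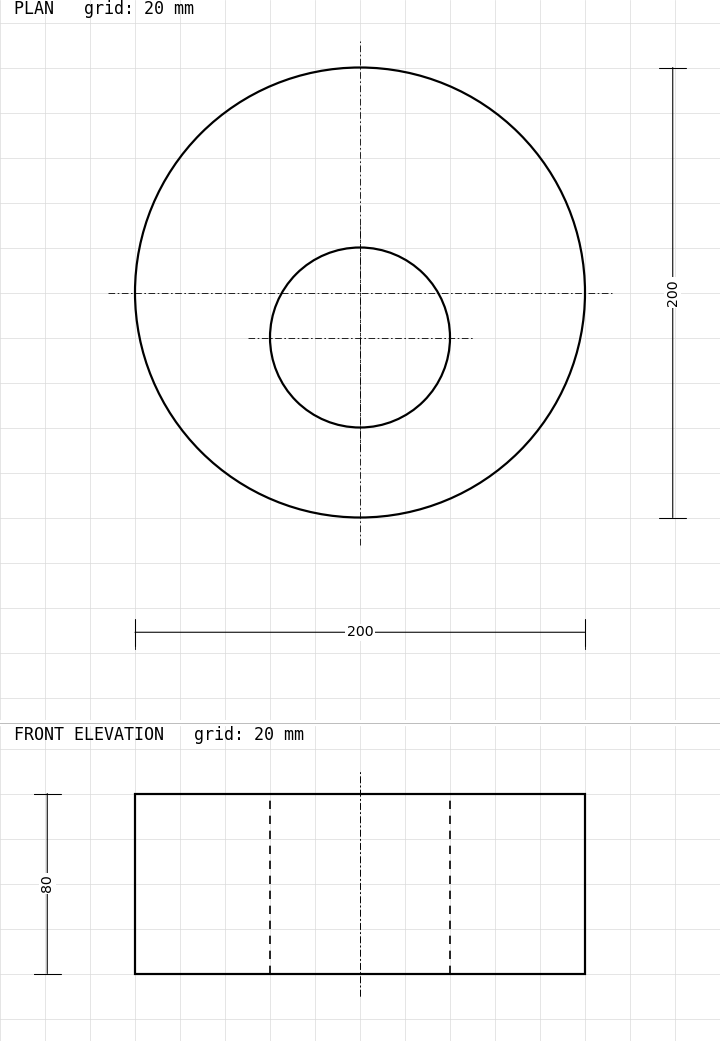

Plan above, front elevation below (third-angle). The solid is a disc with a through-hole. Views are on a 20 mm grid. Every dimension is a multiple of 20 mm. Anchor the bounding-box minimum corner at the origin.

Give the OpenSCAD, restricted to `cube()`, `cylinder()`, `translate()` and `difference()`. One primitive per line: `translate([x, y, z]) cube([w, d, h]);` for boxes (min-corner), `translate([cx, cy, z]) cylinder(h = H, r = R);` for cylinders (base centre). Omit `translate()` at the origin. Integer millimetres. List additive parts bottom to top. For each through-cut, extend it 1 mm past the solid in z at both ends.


difference() {
  translate([100, 100, 0]) cylinder(h = 80, r = 100);
  translate([100, 80, -1]) cylinder(h = 82, r = 40);
}


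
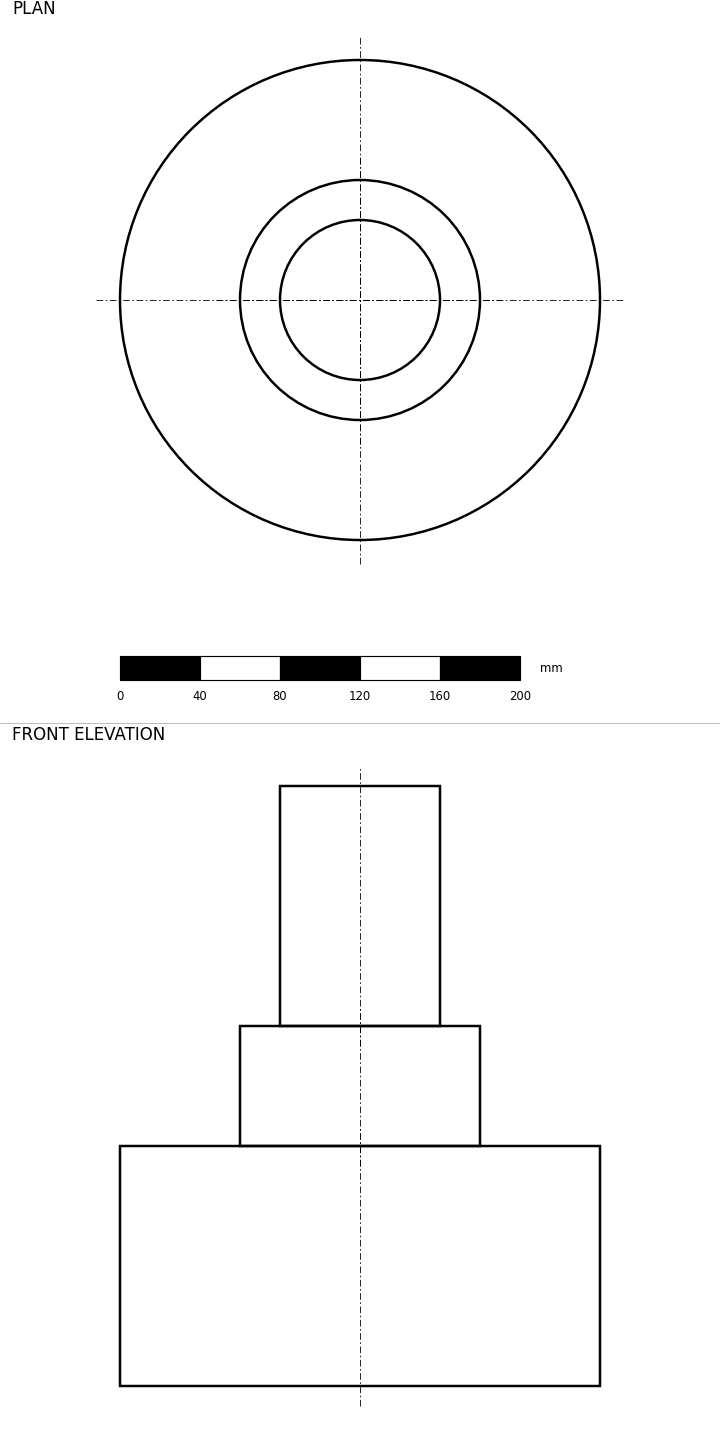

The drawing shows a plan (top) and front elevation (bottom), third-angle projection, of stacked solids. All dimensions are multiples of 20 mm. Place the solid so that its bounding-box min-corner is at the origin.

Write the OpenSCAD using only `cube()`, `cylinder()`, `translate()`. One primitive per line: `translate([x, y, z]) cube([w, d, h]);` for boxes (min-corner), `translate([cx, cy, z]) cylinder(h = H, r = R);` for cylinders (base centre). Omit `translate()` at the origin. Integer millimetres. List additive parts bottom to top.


translate([120, 120, 0]) cylinder(h = 120, r = 120);
translate([120, 120, 120]) cylinder(h = 60, r = 60);
translate([120, 120, 180]) cylinder(h = 120, r = 40);


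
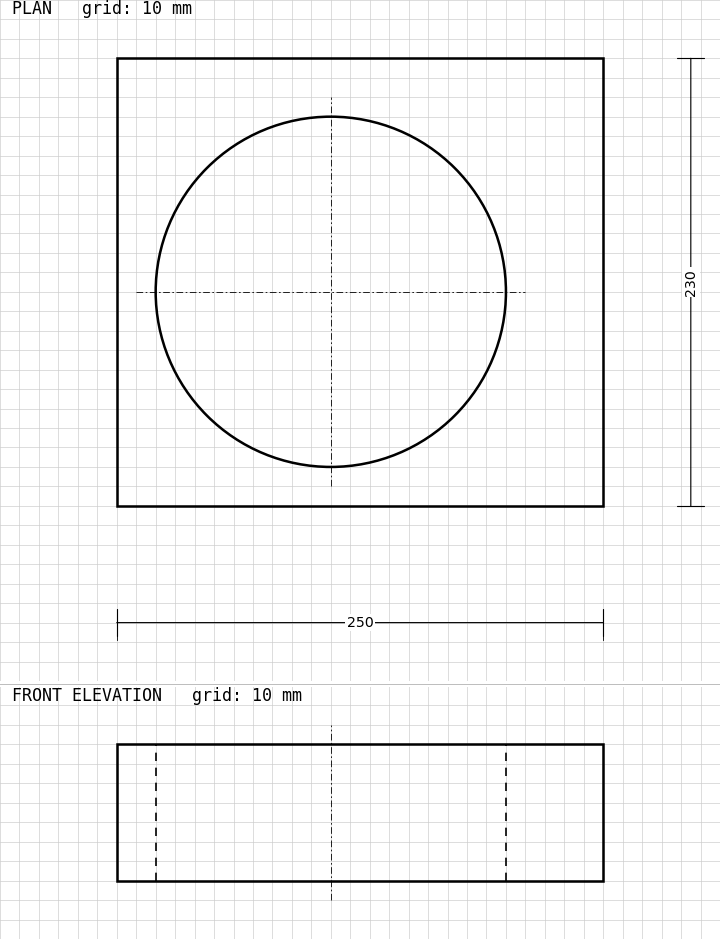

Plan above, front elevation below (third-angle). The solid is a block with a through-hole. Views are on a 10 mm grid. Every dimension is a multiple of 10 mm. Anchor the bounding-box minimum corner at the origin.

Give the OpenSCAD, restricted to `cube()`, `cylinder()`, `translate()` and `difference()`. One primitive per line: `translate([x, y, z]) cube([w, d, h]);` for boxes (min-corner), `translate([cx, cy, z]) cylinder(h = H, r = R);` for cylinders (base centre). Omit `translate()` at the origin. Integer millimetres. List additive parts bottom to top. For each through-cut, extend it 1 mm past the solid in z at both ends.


difference() {
  cube([250, 230, 70]);
  translate([110, 110, -1]) cylinder(h = 72, r = 90);
}


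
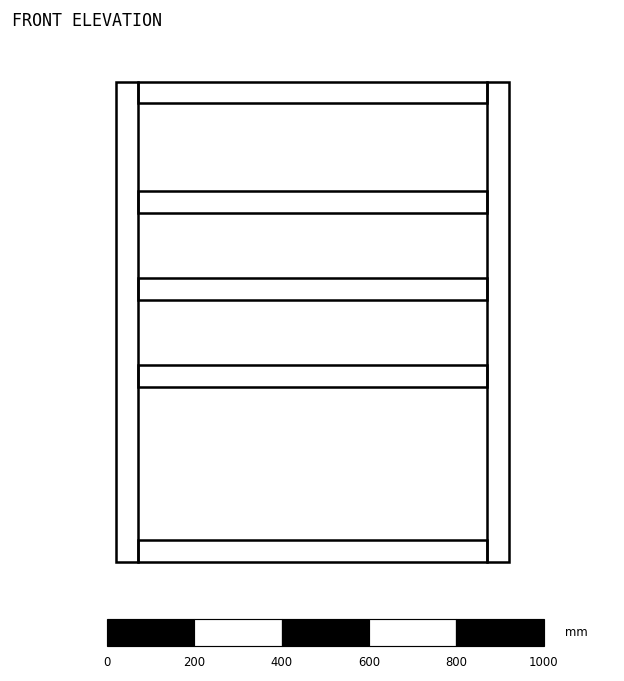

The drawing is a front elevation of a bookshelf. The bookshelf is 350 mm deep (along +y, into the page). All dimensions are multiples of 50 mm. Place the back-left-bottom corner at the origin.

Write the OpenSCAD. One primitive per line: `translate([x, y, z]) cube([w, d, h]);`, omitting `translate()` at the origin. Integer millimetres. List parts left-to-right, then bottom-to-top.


cube([50, 350, 1100]);
translate([50, 0, 0]) cube([800, 350, 50]);
translate([50, 0, 400]) cube([800, 350, 50]);
translate([50, 0, 600]) cube([800, 350, 50]);
translate([50, 0, 800]) cube([800, 350, 50]);
translate([50, 0, 1050]) cube([800, 350, 50]);
translate([850, 0, 0]) cube([50, 350, 1100]);


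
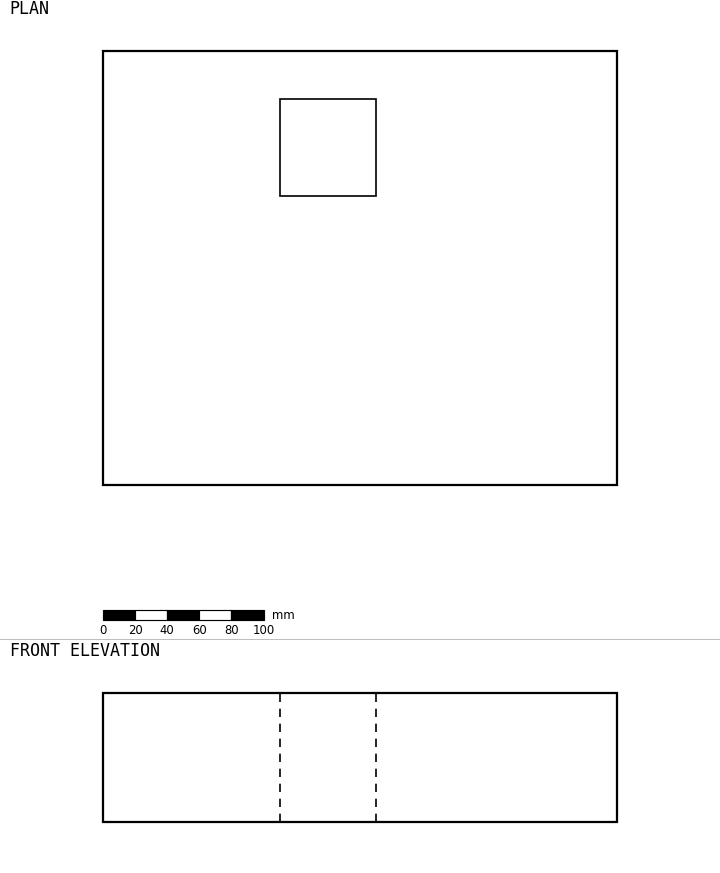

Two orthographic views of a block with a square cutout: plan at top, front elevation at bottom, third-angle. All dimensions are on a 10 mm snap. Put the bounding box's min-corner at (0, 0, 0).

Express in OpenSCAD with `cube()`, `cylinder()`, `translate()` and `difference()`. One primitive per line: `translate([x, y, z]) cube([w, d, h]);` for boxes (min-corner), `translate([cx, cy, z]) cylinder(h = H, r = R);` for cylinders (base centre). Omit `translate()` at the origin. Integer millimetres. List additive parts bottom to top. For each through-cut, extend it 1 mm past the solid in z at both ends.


difference() {
  cube([320, 270, 80]);
  translate([110, 180, -1]) cube([60, 60, 82]);
}


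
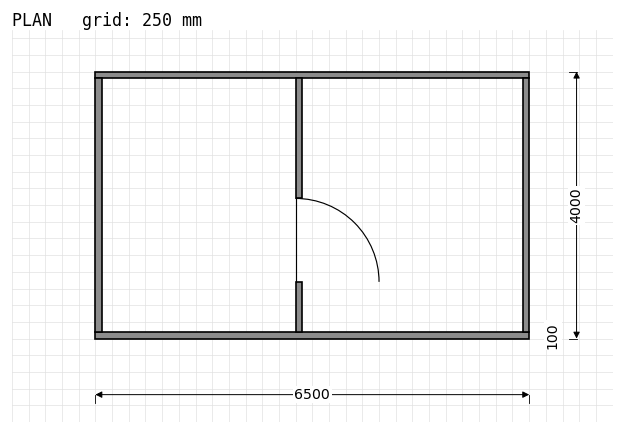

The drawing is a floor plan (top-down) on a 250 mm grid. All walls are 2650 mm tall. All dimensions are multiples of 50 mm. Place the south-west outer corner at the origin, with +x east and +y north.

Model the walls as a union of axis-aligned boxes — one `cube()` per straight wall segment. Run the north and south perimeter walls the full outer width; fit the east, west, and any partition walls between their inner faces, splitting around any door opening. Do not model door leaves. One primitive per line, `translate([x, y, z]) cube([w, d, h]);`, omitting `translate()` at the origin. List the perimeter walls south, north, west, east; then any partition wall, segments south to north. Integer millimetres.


cube([6500, 100, 2650]);
translate([0, 3900, 0]) cube([6500, 100, 2650]);
translate([0, 100, 0]) cube([100, 3800, 2650]);
translate([6400, 100, 0]) cube([100, 3800, 2650]);
translate([3000, 100, 0]) cube([100, 750, 2650]);
translate([3000, 2100, 0]) cube([100, 1800, 2650]);
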